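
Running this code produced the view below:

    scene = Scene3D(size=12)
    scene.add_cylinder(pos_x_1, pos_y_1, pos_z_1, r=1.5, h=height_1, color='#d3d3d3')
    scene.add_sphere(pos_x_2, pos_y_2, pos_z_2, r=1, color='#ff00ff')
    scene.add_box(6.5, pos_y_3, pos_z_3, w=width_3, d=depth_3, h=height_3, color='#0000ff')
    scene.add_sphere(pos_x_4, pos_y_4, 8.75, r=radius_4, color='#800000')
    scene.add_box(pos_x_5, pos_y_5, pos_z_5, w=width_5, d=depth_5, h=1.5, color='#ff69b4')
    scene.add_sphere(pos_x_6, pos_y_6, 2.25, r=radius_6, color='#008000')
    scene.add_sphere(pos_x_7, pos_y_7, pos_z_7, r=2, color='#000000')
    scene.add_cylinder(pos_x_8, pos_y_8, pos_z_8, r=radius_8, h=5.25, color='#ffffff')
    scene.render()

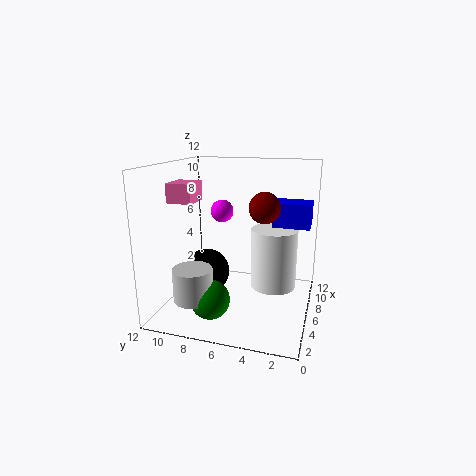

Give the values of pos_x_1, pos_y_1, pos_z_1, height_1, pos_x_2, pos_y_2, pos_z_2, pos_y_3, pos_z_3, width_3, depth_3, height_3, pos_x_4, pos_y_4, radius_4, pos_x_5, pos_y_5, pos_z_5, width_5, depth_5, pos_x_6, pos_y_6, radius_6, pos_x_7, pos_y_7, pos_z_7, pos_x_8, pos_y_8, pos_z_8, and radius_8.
pos_x_1 = 1.75, pos_y_1 = 8.25, pos_z_1 = 2.25, height_1 = 2.5, pos_x_2 = 7.75, pos_y_2 = 8, pos_z_2 = 7.75, pos_y_3 = 0.25, pos_z_3 = 7, width_3 = 2.25, depth_3 = 3, height_3 = 2, pos_x_4 = 5.75, pos_y_4 = 3.75, radius_4 = 1.25, pos_x_5 = 3, pos_y_5 = 8.75, pos_z_5 = 9.25, width_5 = 2.25, depth_5 = 2, pos_x_6 = 2, pos_y_6 = 7, radius_6 = 1.5, pos_x_7 = 6.25, pos_y_7 = 9, pos_z_7 = 2.5, pos_x_8 = 7.75, pos_y_8 = 3.25, pos_z_8 = 1.25, radius_8 = 2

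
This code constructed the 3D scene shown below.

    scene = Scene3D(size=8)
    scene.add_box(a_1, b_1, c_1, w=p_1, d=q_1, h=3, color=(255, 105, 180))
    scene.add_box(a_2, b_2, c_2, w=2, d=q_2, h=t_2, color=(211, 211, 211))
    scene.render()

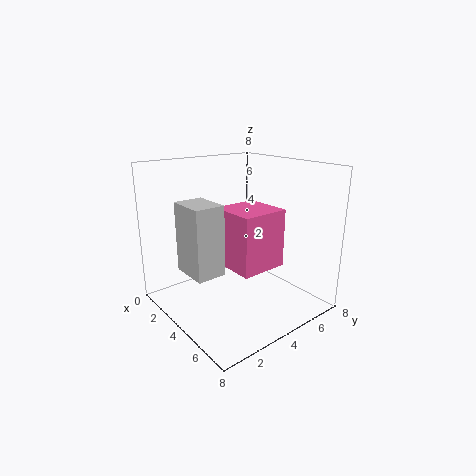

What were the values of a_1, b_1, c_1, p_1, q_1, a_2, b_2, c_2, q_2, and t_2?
a_1 = 4, b_1 = 2.5, c_1 = 3, p_1 = 2.5, q_1 = 2.5, a_2 = 3.5, b_2 = 0.5, c_2 = 3, q_2 = 1.5, t_2 = 3.5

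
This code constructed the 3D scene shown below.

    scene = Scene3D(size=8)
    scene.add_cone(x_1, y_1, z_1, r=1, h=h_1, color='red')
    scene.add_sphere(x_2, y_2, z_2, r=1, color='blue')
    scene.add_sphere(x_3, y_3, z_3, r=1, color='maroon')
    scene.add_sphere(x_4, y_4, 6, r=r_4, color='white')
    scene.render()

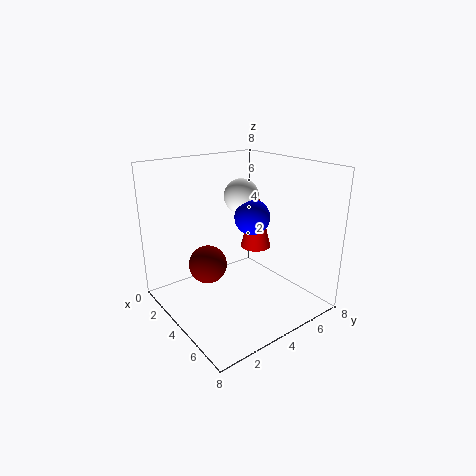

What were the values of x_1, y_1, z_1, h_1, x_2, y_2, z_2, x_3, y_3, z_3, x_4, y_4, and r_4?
x_1 = 2
y_1 = 7
z_1 = 2
h_1 = 4
x_2 = 4
y_2 = 5
z_2 = 5
x_3 = 4
y_3 = 2
z_3 = 3
x_4 = 3
y_4 = 5
r_4 = 1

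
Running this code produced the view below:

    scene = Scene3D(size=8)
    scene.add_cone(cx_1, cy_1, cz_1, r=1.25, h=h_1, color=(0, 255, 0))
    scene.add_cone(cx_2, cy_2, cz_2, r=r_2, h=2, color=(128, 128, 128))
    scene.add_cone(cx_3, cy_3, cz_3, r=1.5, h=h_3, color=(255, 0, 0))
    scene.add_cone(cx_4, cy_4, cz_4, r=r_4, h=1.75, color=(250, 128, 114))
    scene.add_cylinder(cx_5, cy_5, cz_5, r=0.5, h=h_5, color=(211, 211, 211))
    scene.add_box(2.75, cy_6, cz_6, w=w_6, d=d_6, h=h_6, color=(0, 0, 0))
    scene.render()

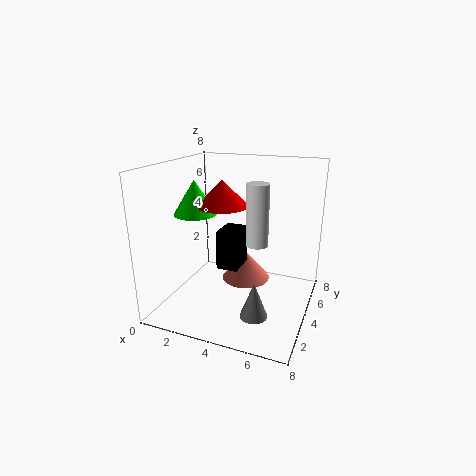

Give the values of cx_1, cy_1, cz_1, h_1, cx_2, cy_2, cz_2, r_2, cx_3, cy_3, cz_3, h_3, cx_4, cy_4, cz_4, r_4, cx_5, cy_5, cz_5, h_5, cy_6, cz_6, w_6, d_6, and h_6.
cx_1 = 1.25; cy_1 = 4.25; cz_1 = 5; h_1 = 2; cx_2 = 5.5; cy_2 = 2.5; cz_2 = 0.25; r_2 = 0.75; cx_3 = 2.75; cy_3 = 4.75; cz_3 = 5.5; h_3 = 1.5; cx_4 = 3.75; cy_4 = 6; cz_4 = 0.5; r_4 = 1.5; cx_5 = 6; cy_5 = 1.25; cz_5 = 5; h_5 = 2.75; cy_6 = 3.75; cz_6 = 2; w_6 = 1.25; d_6 = 1.75; h_6 = 2.25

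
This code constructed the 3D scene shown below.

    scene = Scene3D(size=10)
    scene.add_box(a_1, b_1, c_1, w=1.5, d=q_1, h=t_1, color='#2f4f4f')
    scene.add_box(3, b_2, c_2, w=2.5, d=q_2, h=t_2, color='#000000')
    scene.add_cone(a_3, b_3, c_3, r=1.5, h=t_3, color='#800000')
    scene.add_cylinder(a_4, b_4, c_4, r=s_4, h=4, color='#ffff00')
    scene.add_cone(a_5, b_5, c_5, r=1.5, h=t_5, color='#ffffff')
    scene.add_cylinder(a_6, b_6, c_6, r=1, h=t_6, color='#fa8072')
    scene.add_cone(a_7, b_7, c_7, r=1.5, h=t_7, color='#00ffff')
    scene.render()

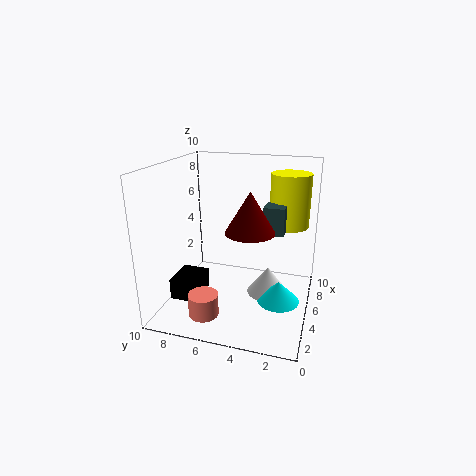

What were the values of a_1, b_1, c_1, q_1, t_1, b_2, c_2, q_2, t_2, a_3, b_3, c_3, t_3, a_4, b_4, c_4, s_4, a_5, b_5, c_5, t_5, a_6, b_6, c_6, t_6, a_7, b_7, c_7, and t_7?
a_1 = 6; b_1 = 2; c_1 = 5; q_1 = 1.5; t_1 = 2; b_2 = 7.5; c_2 = 0.5; q_2 = 2; t_2 = 1.5; a_3 = 2.5; b_3 = 3.5; c_3 = 6.5; t_3 = 2.5; a_4 = 8.5; b_4 = 2; c_4 = 5; s_4 = 1.5; a_5 = 6; b_5 = 3; c_5 = 0.5; t_5 = 2; a_6 = 2; b_6 = 6.5; c_6 = 0.5; t_6 = 1.5; a_7 = 5; b_7 = 2; c_7 = 0.5; t_7 = 1.5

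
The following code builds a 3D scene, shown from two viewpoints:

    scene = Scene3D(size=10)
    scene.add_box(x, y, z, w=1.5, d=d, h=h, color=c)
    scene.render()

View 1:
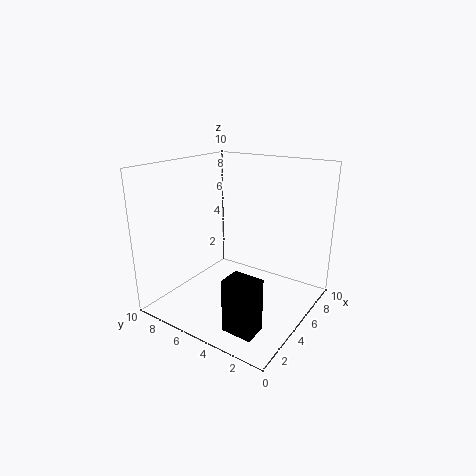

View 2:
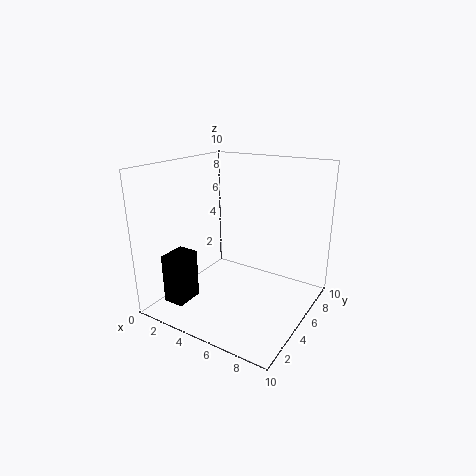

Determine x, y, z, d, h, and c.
x = 1; y = 1.5; z = 0.5; d = 2; h = 3.5; c = 'black'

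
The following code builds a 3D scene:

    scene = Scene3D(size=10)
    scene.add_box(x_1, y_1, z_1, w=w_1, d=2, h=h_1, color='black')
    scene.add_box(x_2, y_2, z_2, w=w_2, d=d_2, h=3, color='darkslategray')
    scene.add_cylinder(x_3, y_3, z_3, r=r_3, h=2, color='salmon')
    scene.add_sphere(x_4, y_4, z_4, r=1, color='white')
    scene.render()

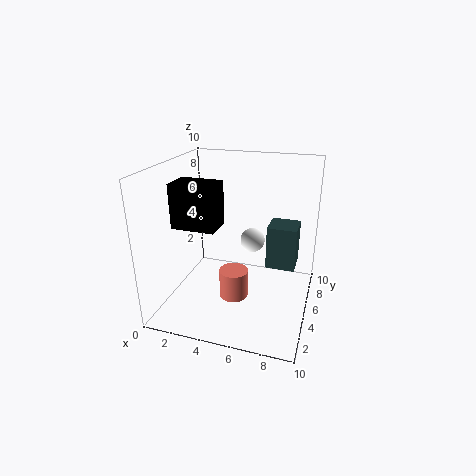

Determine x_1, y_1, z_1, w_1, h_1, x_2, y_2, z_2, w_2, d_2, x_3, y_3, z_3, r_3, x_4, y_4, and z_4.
x_1 = 1; y_1 = 3; z_1 = 6; w_1 = 3; h_1 = 3; x_2 = 7; y_2 = 5; z_2 = 3; w_2 = 2; d_2 = 2; x_3 = 5; y_3 = 4; z_3 = 1; r_3 = 1; x_4 = 5; y_4 = 9; z_4 = 3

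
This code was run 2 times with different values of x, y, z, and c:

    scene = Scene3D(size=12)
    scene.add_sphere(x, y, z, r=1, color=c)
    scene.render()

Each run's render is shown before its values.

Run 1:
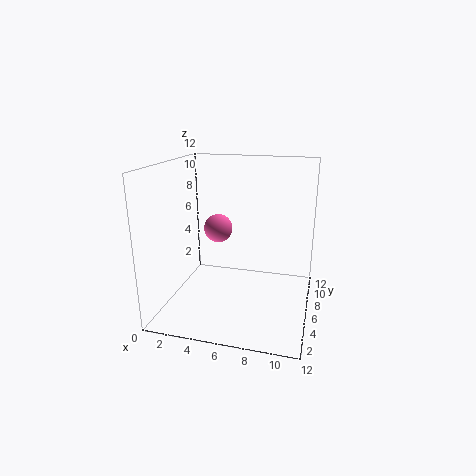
x = 5.5; y = 2.5; z = 8; c = 'hotpink'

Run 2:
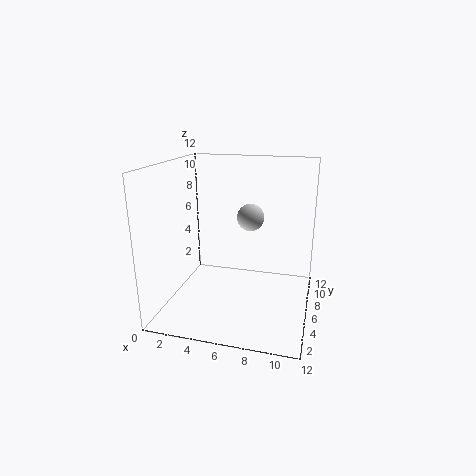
x = 7.5; y = 4; z = 8.5; c = 'lightgray'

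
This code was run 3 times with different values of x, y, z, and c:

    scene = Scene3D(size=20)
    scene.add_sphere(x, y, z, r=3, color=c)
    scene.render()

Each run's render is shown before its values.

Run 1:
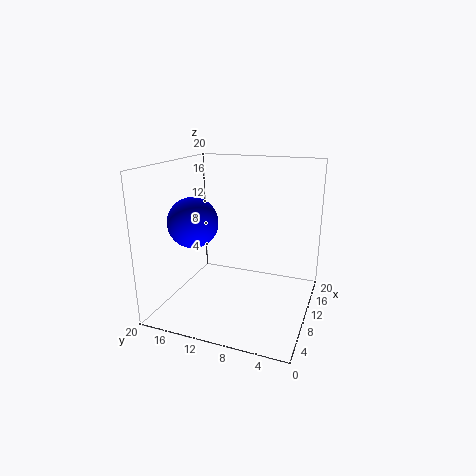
x = 3, y = 13, z = 14, c = 'blue'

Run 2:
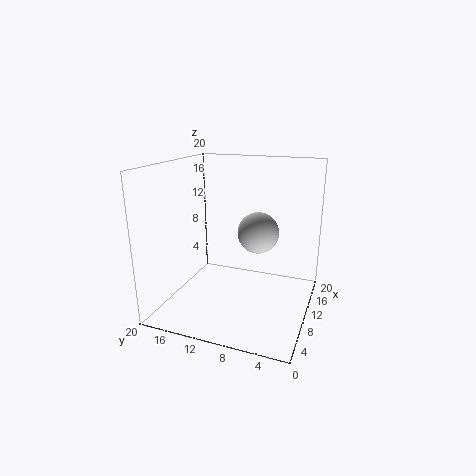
x = 13, y = 8, z = 10, c = 'lightgray'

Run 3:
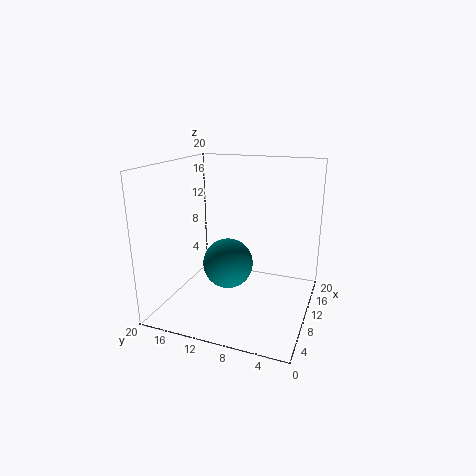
x = 4, y = 9, z = 9, c = 'teal'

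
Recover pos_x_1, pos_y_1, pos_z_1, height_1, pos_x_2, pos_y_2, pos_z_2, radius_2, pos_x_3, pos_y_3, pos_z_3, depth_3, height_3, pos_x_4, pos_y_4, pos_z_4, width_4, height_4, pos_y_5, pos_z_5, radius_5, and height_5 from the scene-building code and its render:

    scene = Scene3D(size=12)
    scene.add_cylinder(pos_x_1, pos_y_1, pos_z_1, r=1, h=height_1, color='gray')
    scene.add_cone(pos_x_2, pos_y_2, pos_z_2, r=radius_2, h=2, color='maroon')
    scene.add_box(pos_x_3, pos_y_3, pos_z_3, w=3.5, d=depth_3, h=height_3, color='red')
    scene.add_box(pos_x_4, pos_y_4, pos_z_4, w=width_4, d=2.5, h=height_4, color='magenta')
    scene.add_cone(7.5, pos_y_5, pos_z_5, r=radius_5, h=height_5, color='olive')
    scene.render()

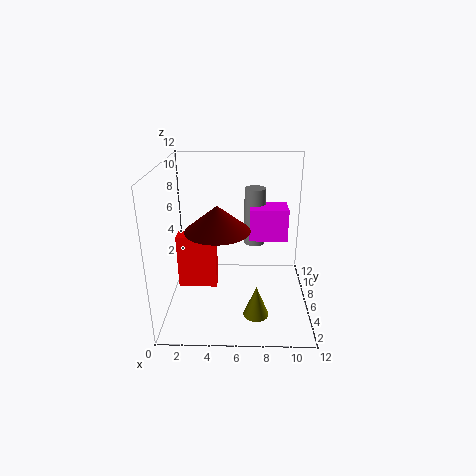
pos_x_1 = 7.5; pos_y_1 = 10.5; pos_z_1 = 3.5; height_1 = 5.5; pos_x_2 = 4.5; pos_y_2 = 4; pos_z_2 = 7.5; radius_2 = 2.5; pos_x_3 = 0.5; pos_y_3 = 7; pos_z_3 = 0.5; depth_3 = 1.5; height_3 = 5; pos_x_4 = 7; pos_y_4 = 8.5; pos_z_4 = 4.5; width_4 = 3.5; height_4 = 3; pos_y_5 = 2.5; pos_z_5 = 1; radius_5 = 1; height_5 = 2.5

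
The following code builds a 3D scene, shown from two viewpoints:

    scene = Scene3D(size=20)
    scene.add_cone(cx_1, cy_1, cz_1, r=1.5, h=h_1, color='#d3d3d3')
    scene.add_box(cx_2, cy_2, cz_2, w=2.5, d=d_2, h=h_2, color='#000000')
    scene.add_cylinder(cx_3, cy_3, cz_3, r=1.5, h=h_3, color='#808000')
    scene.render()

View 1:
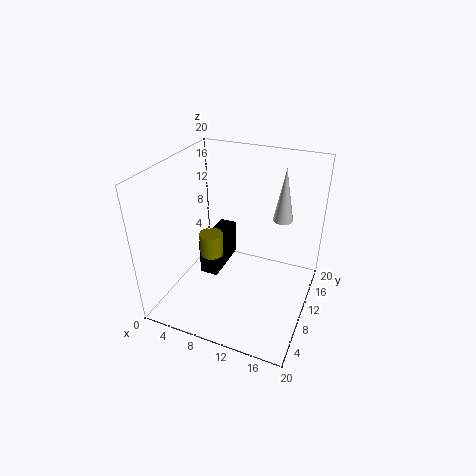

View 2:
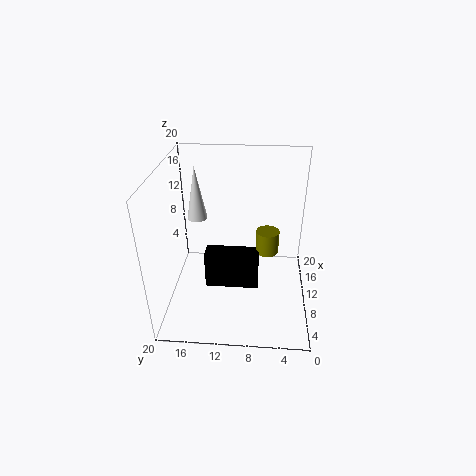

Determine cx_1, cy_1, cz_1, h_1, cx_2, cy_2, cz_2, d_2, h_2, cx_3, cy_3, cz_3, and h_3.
cx_1 = 14.5
cy_1 = 16.5
cz_1 = 10.5
h_1 = 8
cx_2 = 5.5
cy_2 = 7
cz_2 = 5
d_2 = 7
h_2 = 5
cx_3 = 8
cy_3 = 6
cz_3 = 9.5
h_3 = 3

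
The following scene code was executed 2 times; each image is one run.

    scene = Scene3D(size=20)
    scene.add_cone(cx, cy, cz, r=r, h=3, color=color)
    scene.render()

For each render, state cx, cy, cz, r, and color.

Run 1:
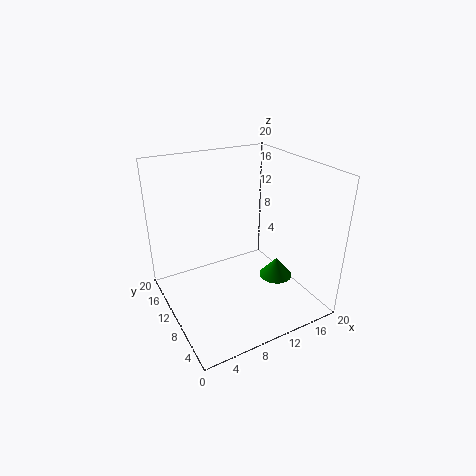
cx = 16.5; cy = 9.5; cz = 2; r = 2.5; color = 'green'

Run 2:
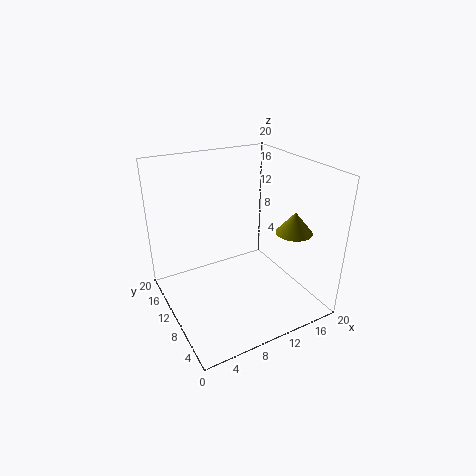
cx = 16.5; cy = 6; cz = 11; r = 2.5; color = 'olive'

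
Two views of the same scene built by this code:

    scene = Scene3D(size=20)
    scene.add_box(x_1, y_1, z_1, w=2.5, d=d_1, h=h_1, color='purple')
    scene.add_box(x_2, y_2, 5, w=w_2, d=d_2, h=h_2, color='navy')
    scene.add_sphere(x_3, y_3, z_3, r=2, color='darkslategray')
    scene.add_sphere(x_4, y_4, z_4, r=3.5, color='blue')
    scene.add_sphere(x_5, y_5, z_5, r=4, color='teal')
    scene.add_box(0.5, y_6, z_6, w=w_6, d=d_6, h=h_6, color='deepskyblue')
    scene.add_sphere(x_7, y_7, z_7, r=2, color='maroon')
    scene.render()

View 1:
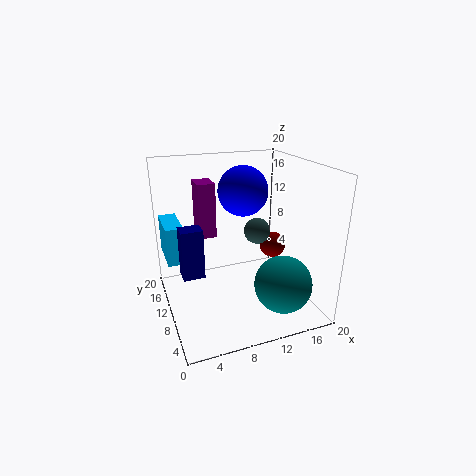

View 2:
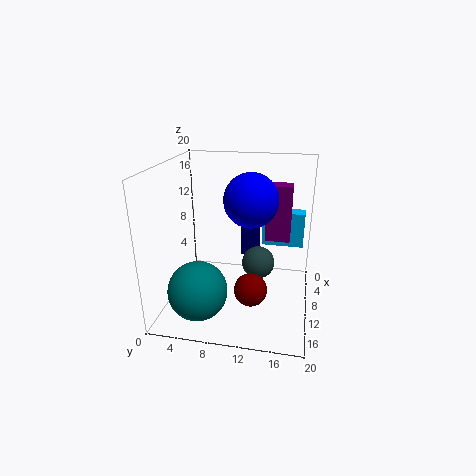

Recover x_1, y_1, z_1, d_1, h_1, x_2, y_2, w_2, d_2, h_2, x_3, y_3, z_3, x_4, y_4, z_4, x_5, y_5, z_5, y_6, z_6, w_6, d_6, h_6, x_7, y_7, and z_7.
x_1 = 5.5, y_1 = 13.5, z_1 = 9, d_1 = 3.5, h_1 = 8, x_2 = 2, y_2 = 9.5, w_2 = 3, d_2 = 2.5, h_2 = 7, x_3 = 14.5, y_3 = 13.5, z_3 = 9, x_4 = 11.5, y_4 = 12, z_4 = 16, x_5 = 15, y_5 = 5.5, z_5 = 4, y_6 = 12.5, z_6 = 6, w_6 = 2.5, d_6 = 6.5, h_6 = 5.5, x_7 = 17, y_7 = 13, z_7 = 6.5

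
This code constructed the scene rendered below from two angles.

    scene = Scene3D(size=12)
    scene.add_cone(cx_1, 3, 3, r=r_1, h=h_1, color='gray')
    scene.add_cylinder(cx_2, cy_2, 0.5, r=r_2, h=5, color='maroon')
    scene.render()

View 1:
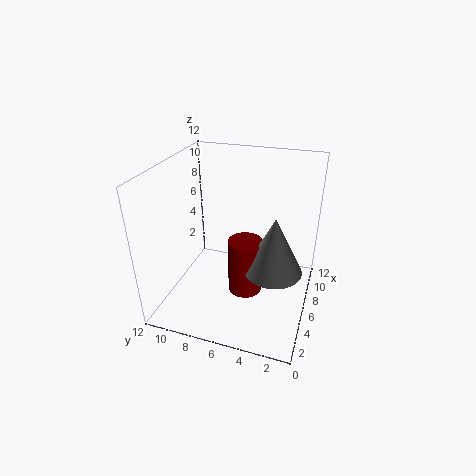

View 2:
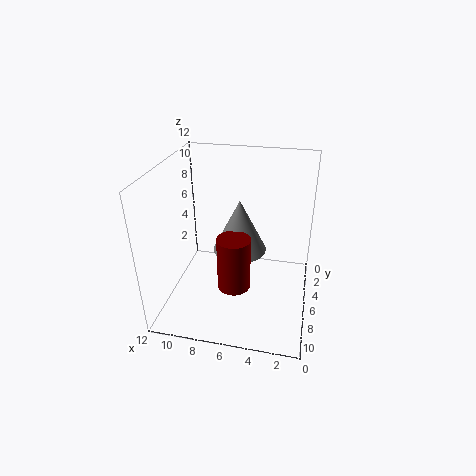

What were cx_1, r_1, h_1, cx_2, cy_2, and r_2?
cx_1 = 6.5; r_1 = 2.5; h_1 = 5; cx_2 = 6.5; cy_2 = 5.5; r_2 = 1.5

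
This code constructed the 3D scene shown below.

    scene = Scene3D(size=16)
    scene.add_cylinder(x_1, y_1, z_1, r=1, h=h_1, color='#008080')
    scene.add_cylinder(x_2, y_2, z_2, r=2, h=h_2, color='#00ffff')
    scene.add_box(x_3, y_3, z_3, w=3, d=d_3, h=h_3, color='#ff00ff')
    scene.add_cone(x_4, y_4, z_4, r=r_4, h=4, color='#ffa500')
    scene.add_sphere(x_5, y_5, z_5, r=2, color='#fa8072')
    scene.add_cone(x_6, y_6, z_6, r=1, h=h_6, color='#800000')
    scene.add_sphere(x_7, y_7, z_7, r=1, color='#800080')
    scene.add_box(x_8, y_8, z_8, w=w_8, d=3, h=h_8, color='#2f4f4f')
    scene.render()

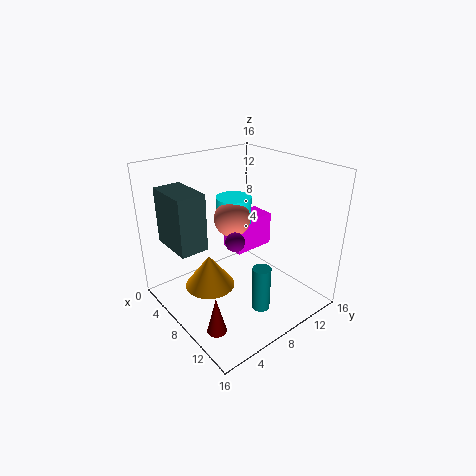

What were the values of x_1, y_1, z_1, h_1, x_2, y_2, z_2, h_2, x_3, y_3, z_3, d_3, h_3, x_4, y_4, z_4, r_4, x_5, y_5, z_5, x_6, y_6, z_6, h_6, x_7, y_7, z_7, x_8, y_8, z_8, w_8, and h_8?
x_1 = 12, y_1 = 8, z_1 = 1, h_1 = 5, x_2 = 6, y_2 = 9, z_2 = 9, h_2 = 3, x_3 = 4, y_3 = 9, z_3 = 5, d_3 = 5, h_3 = 4, x_4 = 5, y_4 = 6, z_4 = 1, r_4 = 3, x_5 = 7, y_5 = 8, z_5 = 10, x_6 = 12, y_6 = 2, z_6 = 1, h_6 = 4, x_7 = 10, y_7 = 6, z_7 = 9, x_8 = 3, y_8 = 1, z_8 = 8, w_8 = 5, h_8 = 6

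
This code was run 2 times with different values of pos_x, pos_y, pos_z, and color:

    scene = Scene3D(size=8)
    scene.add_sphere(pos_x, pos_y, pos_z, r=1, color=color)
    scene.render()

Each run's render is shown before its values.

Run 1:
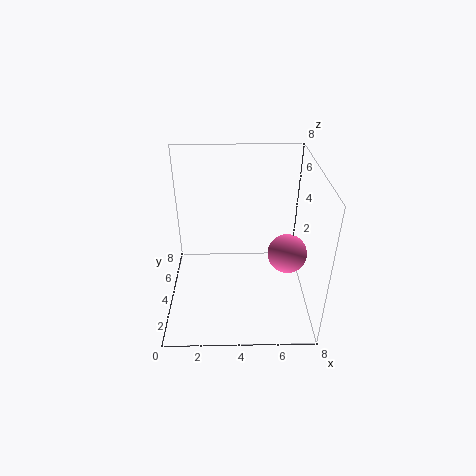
pos_x = 6.5, pos_y = 2.5, pos_z = 4, color = 'hotpink'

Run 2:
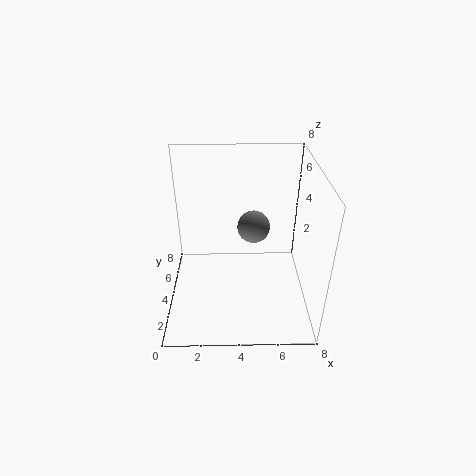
pos_x = 5, pos_y = 6, pos_z = 3.5, color = 'gray'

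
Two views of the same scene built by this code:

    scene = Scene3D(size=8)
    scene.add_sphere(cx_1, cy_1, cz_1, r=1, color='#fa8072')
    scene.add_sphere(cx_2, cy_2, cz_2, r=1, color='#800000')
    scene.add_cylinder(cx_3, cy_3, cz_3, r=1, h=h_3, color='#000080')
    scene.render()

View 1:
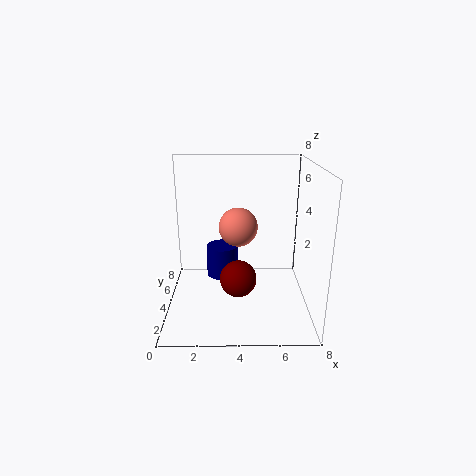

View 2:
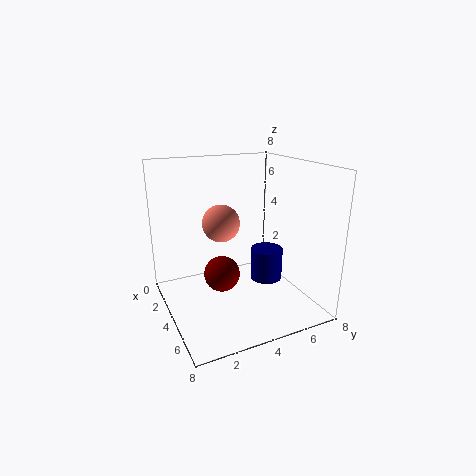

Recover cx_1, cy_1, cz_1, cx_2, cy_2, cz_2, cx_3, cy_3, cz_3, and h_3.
cx_1 = 4, cy_1 = 3, cz_1 = 5, cx_2 = 4, cy_2 = 3, cz_2 = 2, cx_3 = 3, cy_3 = 6.5, cz_3 = 0.5, h_3 = 2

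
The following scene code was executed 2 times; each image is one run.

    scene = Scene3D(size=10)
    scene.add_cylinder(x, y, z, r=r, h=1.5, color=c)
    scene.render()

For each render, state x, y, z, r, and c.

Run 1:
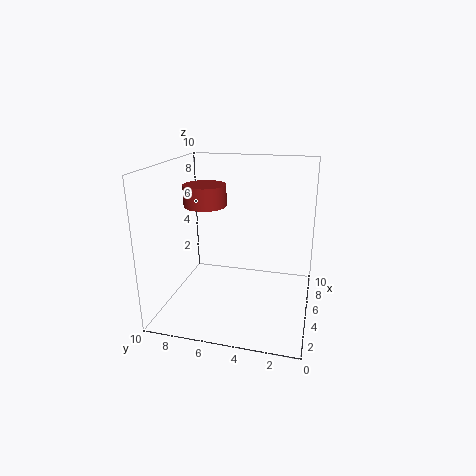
x = 5.5; y = 7.5; z = 7; r = 1.5; c = 'brown'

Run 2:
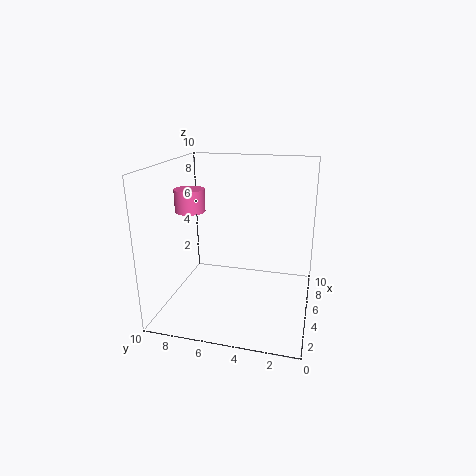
x = 4; y = 8; z = 7; r = 1; c = 'hotpink'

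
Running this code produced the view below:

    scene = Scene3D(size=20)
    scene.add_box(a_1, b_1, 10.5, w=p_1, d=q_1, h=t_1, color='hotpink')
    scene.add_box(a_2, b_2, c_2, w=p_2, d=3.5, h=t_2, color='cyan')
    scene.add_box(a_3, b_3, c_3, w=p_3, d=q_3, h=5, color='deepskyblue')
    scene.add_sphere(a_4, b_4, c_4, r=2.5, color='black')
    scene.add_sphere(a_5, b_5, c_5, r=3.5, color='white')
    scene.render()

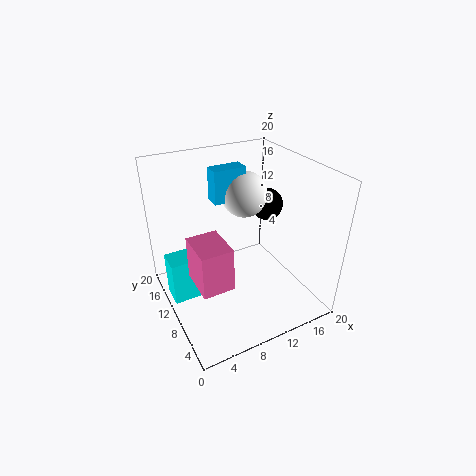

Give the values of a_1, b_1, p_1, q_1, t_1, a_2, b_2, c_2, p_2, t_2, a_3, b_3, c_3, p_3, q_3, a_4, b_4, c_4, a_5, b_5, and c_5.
a_1 = 1; b_1 = 0.5; p_1 = 3.5; q_1 = 4.5; t_1 = 5; a_2 = 0.5; b_2 = 11; c_2 = 1; p_2 = 4.5; t_2 = 6.5; a_3 = 9; b_3 = 15; c_3 = 13; p_3 = 5; q_3 = 2.5; a_4 = 17.5; b_4 = 14.5; c_4 = 11.5; a_5 = 14; b_5 = 15.5; c_5 = 13.5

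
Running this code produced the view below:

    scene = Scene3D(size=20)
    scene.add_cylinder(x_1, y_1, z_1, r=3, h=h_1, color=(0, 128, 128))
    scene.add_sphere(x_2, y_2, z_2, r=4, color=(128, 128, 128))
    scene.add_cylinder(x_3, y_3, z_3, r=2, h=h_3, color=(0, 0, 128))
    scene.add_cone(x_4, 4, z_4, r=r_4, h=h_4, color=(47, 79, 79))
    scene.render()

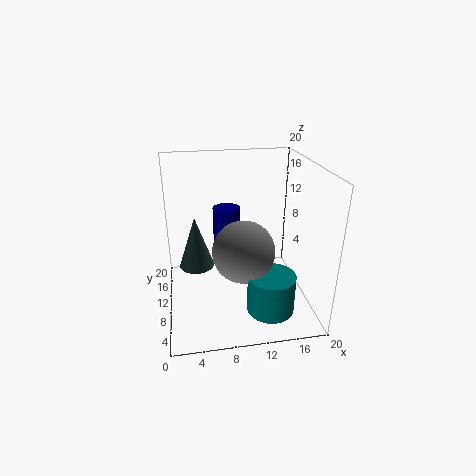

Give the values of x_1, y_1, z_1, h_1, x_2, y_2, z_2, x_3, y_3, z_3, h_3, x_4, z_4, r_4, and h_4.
x_1 = 13, y_1 = 3, z_1 = 3, h_1 = 5, x_2 = 10, y_2 = 6, z_2 = 10, x_3 = 9, y_3 = 14, z_3 = 5, h_3 = 8, x_4 = 4, z_4 = 10, r_4 = 2, h_4 = 6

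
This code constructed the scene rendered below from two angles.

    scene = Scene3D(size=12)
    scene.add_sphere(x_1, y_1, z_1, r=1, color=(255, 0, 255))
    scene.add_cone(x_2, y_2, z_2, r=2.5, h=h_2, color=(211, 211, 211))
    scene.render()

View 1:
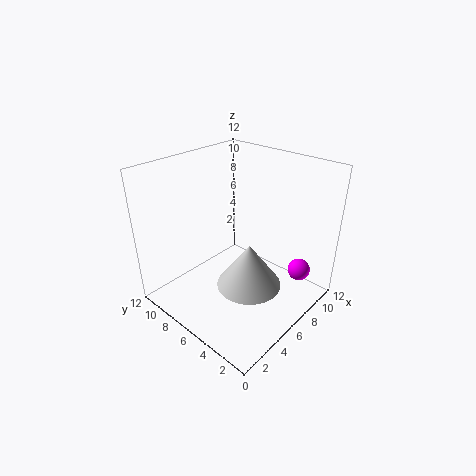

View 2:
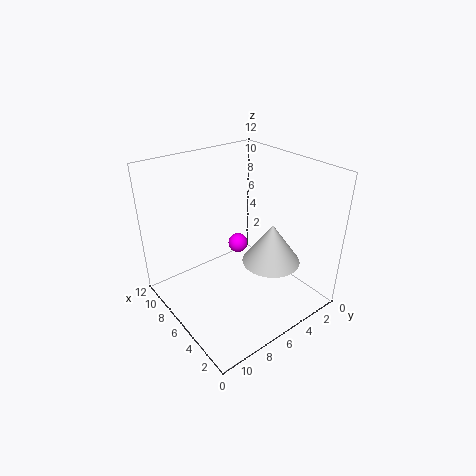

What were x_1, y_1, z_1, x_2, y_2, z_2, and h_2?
x_1 = 10.5, y_1 = 2.5, z_1 = 2, x_2 = 4.5, y_2 = 3.5, z_2 = 3.5, h_2 = 3.5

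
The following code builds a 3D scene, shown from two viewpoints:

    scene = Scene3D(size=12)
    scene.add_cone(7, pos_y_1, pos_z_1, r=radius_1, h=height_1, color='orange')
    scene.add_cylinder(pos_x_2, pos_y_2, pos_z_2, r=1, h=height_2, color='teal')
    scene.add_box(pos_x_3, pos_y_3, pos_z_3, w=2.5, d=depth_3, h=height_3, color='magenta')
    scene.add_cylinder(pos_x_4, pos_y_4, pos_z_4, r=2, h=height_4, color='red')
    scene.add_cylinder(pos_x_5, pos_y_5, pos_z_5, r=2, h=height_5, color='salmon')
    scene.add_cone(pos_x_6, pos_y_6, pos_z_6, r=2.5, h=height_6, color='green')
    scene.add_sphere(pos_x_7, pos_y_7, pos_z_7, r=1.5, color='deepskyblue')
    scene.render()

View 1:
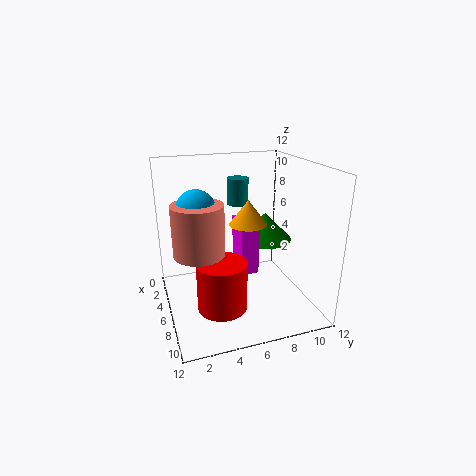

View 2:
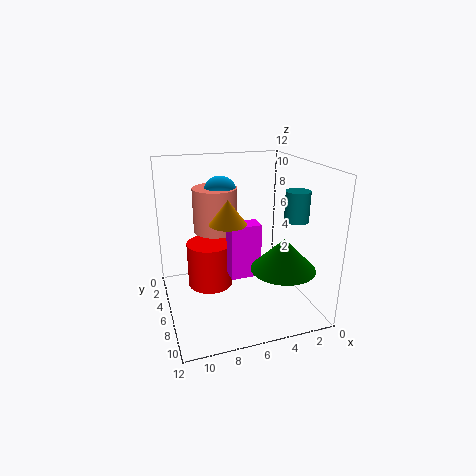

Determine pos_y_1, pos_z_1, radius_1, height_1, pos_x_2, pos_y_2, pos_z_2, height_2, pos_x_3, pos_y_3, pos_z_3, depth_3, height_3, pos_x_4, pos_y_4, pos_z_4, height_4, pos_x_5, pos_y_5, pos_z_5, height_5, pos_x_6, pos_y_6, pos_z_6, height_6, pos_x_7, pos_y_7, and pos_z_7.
pos_y_1 = 6.5; pos_z_1 = 7.5; radius_1 = 1.5; height_1 = 2; pos_x_2 = 1.5; pos_y_2 = 7.5; pos_z_2 = 7.5; height_2 = 2.5; pos_x_3 = 4.5; pos_y_3 = 6; pos_z_3 = 3; depth_3 = 1.5; height_3 = 4.5; pos_x_4 = 8; pos_y_4 = 4; pos_z_4 = 1; height_4 = 4; pos_x_5 = 7; pos_y_5 = 2.5; pos_z_5 = 5.5; height_5 = 4; pos_x_6 = 3.5; pos_y_6 = 9.5; pos_z_6 = 4.5; height_6 = 2.5; pos_x_7 = 6.5; pos_y_7 = 2.5; pos_z_7 = 9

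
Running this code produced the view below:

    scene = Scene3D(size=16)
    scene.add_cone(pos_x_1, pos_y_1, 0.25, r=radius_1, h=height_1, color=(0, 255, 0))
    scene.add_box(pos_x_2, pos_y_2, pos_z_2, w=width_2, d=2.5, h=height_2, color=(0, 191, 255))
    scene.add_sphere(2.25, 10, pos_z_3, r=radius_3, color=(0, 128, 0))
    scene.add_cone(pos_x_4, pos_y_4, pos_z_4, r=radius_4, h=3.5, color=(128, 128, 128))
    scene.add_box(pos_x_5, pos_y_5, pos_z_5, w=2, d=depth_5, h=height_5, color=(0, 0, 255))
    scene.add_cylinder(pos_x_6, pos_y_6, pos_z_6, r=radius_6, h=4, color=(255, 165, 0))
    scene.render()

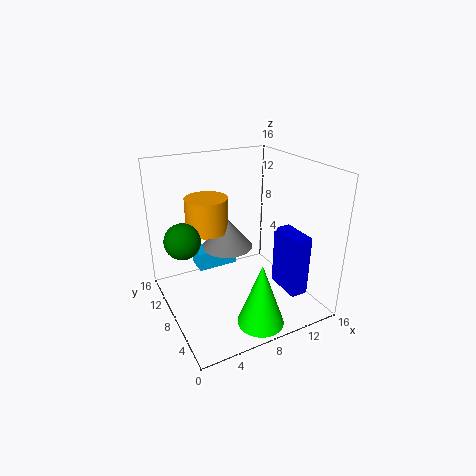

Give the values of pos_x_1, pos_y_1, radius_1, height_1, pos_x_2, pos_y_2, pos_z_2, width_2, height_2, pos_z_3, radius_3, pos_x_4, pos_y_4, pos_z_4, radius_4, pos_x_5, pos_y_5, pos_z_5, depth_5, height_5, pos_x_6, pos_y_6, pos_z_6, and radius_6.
pos_x_1 = 8, pos_y_1 = 2.75, radius_1 = 2.5, height_1 = 7, pos_x_2 = 4.5, pos_y_2 = 11, pos_z_2 = 3, width_2 = 4.75, height_2 = 2.25, pos_z_3 = 8, radius_3 = 2, pos_x_4 = 8, pos_y_4 = 10.75, pos_z_4 = 5.75, radius_4 = 3, pos_x_5 = 12.5, pos_y_5 = 3.25, pos_z_5 = 1.5, depth_5 = 4.25, height_5 = 7, pos_x_6 = 6, pos_y_6 = 12, pos_z_6 = 7.75, radius_6 = 2.5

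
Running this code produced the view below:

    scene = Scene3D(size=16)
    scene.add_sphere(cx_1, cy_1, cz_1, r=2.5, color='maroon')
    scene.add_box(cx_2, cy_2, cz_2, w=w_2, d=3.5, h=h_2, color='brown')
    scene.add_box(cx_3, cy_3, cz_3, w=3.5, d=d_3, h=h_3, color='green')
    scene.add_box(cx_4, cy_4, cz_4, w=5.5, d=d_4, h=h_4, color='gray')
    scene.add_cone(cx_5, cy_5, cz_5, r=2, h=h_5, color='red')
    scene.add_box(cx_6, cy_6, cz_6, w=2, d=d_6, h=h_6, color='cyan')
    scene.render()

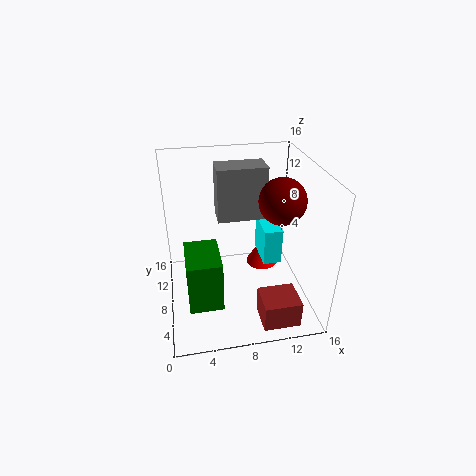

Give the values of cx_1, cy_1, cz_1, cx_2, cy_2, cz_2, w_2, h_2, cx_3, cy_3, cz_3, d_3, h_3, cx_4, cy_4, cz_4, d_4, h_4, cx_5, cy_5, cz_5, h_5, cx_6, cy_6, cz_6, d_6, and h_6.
cx_1 = 12.5, cy_1 = 7, cz_1 = 12.5, cx_2 = 9.5, cy_2 = 1, cz_2 = 0.5, w_2 = 4, h_2 = 3, cx_3 = 2, cy_3 = 2.5, cz_3 = 3, d_3 = 5, h_3 = 5.5, cx_4 = 6, cy_4 = 9, cz_4 = 9.5, d_4 = 3, h_4 = 6, cx_5 = 12, cy_5 = 12, cz_5 = 1.5, h_5 = 3.5, cx_6 = 10.5, cy_6 = 6, cz_6 = 5.5, d_6 = 4, h_6 = 4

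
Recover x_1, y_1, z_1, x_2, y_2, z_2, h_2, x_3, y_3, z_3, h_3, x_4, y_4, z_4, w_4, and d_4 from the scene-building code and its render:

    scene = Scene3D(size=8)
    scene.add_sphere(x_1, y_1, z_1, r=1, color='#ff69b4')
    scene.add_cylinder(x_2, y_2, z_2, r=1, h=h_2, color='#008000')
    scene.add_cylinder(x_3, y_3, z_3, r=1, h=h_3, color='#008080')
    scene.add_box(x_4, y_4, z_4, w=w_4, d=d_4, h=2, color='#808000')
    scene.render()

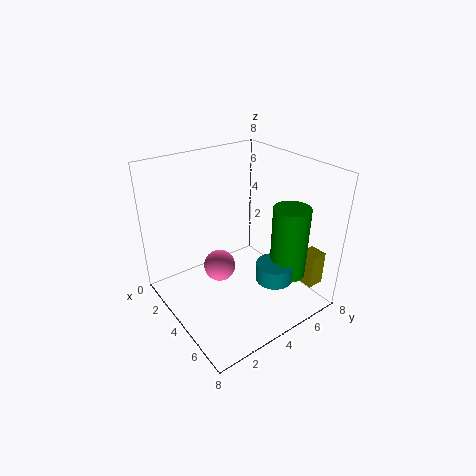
x_1 = 2
y_1 = 4
z_1 = 1
x_2 = 6
y_2 = 6
z_2 = 2
h_2 = 4
x_3 = 6
y_3 = 5
z_3 = 2
h_3 = 1
x_4 = 6
y_4 = 7
z_4 = 1
w_4 = 1
d_4 = 1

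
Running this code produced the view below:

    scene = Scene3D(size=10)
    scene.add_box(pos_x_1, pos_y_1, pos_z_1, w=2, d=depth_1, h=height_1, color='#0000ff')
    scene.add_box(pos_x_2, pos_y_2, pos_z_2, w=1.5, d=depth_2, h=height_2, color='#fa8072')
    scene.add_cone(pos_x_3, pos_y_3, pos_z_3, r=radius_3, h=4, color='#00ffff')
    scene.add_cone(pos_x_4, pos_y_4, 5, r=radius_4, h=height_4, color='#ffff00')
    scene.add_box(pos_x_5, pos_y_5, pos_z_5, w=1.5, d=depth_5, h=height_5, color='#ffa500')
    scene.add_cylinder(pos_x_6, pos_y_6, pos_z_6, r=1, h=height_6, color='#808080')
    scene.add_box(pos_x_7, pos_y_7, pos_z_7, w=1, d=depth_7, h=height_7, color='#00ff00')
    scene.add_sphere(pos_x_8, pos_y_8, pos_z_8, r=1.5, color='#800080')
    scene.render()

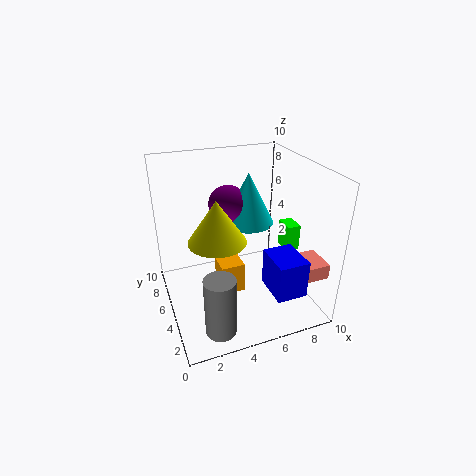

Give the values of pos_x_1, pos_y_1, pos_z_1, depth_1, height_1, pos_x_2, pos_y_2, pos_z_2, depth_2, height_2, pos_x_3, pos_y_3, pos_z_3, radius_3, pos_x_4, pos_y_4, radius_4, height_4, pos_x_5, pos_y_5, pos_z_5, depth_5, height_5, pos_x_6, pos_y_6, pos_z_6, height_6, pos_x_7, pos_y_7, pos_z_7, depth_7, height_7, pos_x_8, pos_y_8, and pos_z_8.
pos_x_1 = 6
pos_y_1 = 0.5
pos_z_1 = 2.5
depth_1 = 2.5
height_1 = 2.5
pos_x_2 = 8
pos_y_2 = 0.5
pos_z_2 = 3.5
depth_2 = 2
height_2 = 1
pos_x_3 = 7
pos_y_3 = 8
pos_z_3 = 4.5
radius_3 = 2
pos_x_4 = 3.5
pos_y_4 = 5
radius_4 = 2
height_4 = 3
pos_x_5 = 3
pos_y_5 = 2.5
pos_z_5 = 2.5
depth_5 = 1.5
height_5 = 2
pos_x_6 = 2.5
pos_y_6 = 1.5
pos_z_6 = 0.5
height_6 = 4
pos_x_7 = 9
pos_y_7 = 5
pos_z_7 = 3
depth_7 = 1.5
height_7 = 2
pos_x_8 = 5.5
pos_y_8 = 8.5
pos_z_8 = 6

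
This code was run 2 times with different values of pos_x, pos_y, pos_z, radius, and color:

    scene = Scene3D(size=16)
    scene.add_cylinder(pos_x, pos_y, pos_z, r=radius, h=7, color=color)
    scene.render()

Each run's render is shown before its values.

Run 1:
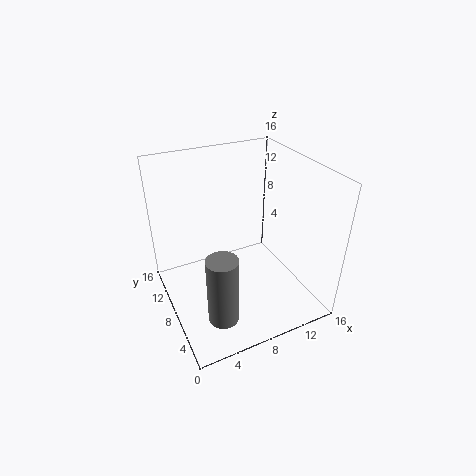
pos_x = 3.5, pos_y = 2, pos_z = 3.5, radius = 1.5, color = 'gray'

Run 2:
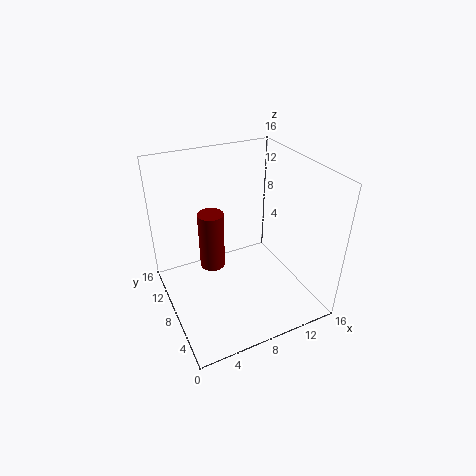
pos_x = 6, pos_y = 11, pos_z = 3, radius = 1.5, color = 'maroon'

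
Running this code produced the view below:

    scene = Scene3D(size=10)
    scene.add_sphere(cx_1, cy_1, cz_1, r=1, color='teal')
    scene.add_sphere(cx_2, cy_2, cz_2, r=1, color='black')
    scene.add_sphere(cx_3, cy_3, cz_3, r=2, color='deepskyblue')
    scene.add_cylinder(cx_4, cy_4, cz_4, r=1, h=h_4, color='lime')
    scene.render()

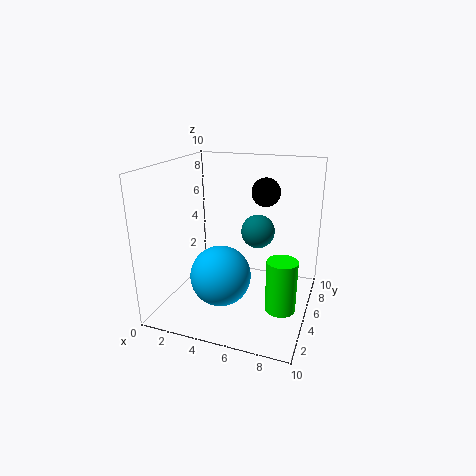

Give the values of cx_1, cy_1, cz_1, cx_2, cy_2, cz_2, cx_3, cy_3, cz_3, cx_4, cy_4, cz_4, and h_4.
cx_1 = 7; cy_1 = 3; cz_1 = 6.5; cx_2 = 6.5; cy_2 = 6.5; cz_2 = 8; cx_3 = 4.5; cy_3 = 3; cz_3 = 3; cx_4 = 8.5; cy_4 = 3.5; cz_4 = 1; h_4 = 3.5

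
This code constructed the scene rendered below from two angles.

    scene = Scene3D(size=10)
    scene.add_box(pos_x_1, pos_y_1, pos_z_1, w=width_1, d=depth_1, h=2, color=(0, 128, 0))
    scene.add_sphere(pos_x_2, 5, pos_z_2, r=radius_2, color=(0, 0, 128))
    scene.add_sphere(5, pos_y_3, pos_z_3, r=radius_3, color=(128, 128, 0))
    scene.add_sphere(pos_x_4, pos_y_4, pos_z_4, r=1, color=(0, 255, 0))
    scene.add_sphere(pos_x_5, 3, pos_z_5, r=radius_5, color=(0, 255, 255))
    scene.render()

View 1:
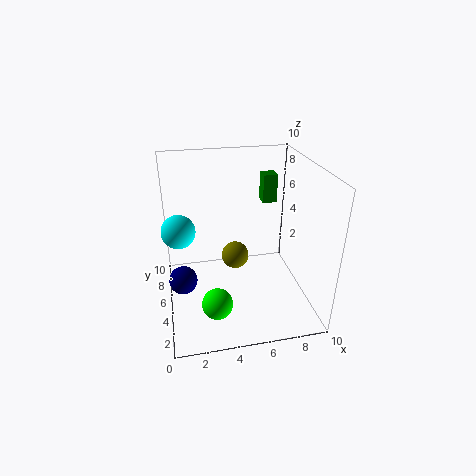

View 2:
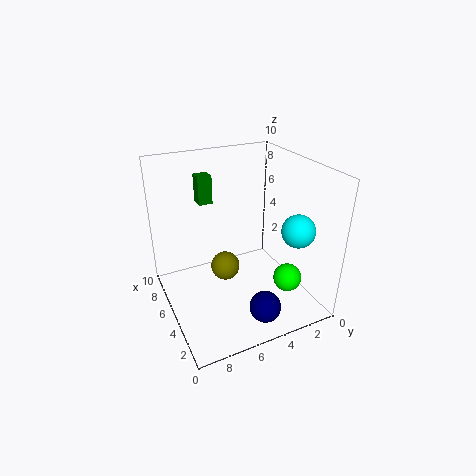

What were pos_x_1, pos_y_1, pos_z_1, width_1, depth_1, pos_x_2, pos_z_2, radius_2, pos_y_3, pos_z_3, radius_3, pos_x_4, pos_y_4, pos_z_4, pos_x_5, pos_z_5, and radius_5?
pos_x_1 = 7
pos_y_1 = 6
pos_z_1 = 7
width_1 = 1
depth_1 = 1
pos_x_2 = 1
pos_z_2 = 2
radius_2 = 1
pos_y_3 = 6
pos_z_3 = 3
radius_3 = 1
pos_x_4 = 3
pos_y_4 = 2
pos_z_4 = 2
pos_x_5 = 1
pos_z_5 = 7
radius_5 = 1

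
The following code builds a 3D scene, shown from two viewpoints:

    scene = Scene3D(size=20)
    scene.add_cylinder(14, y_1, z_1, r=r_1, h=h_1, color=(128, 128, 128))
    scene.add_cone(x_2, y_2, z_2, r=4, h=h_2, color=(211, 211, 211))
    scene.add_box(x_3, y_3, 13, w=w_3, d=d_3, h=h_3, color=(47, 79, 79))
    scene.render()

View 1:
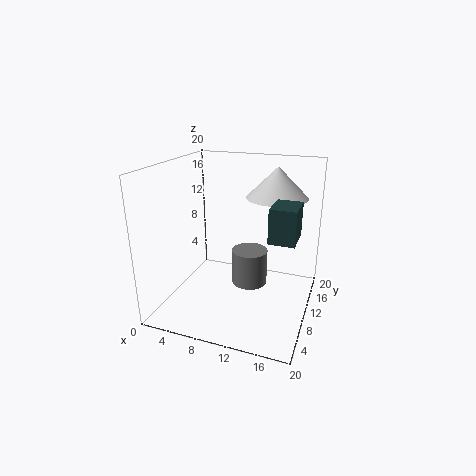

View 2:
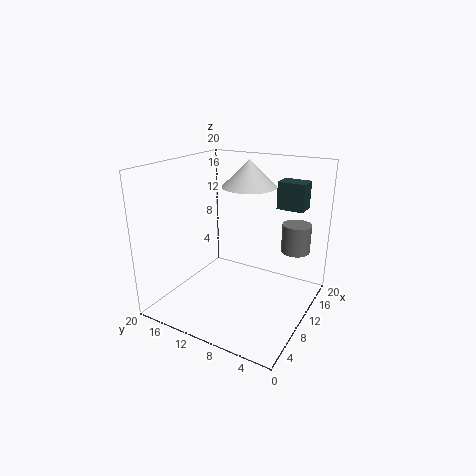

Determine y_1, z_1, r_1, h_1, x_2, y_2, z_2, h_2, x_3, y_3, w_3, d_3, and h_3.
y_1 = 3
z_1 = 8
r_1 = 2
h_1 = 4
x_2 = 15
y_2 = 11
z_2 = 16
h_2 = 4
x_3 = 16
y_3 = 3
w_3 = 3
d_3 = 4
h_3 = 4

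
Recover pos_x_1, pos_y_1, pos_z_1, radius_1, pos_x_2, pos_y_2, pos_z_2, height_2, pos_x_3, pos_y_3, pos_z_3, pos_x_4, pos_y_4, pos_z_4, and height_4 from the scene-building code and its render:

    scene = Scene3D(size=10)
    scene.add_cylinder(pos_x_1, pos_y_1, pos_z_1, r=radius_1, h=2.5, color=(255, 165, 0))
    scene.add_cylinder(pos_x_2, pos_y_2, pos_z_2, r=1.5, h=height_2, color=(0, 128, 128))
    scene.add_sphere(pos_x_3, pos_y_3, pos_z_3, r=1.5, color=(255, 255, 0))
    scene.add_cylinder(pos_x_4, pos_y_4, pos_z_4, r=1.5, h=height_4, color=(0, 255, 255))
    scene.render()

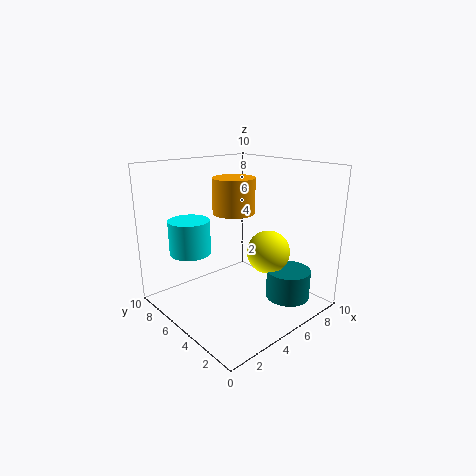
pos_x_1 = 5.5; pos_y_1 = 6; pos_z_1 = 6.5; radius_1 = 1.5; pos_x_2 = 7; pos_y_2 = 2; pos_z_2 = 1; height_2 = 2; pos_x_3 = 6.5; pos_y_3 = 3.5; pos_z_3 = 4; pos_x_4 = 3; pos_y_4 = 8; pos_z_4 = 3.5; height_4 = 2.5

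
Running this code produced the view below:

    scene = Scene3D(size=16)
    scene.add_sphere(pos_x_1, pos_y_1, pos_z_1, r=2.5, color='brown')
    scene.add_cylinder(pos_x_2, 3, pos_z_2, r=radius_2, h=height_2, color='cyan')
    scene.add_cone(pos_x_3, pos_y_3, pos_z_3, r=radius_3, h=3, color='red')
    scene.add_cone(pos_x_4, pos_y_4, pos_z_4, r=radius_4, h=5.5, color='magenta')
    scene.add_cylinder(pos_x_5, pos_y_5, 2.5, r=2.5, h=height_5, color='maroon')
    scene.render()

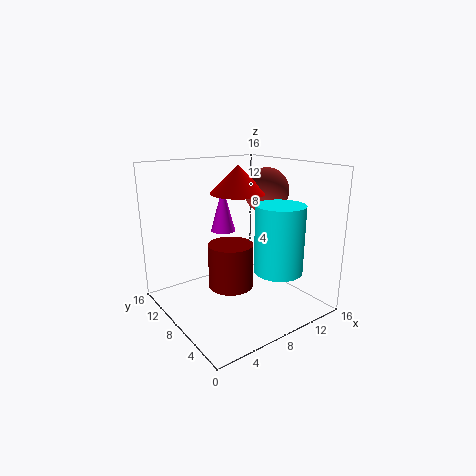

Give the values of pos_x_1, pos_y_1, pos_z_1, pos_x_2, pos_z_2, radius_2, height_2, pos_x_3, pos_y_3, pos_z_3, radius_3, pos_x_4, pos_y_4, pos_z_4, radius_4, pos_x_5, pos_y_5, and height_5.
pos_x_1 = 11.5; pos_y_1 = 7.5; pos_z_1 = 13; pos_x_2 = 9.5; pos_z_2 = 5.5; radius_2 = 2.5; height_2 = 7; pos_x_3 = 8; pos_y_3 = 8; pos_z_3 = 13; radius_3 = 3; pos_x_4 = 9; pos_y_4 = 12.5; pos_z_4 = 7.5; radius_4 = 1.5; pos_x_5 = 7; pos_y_5 = 8; height_5 = 5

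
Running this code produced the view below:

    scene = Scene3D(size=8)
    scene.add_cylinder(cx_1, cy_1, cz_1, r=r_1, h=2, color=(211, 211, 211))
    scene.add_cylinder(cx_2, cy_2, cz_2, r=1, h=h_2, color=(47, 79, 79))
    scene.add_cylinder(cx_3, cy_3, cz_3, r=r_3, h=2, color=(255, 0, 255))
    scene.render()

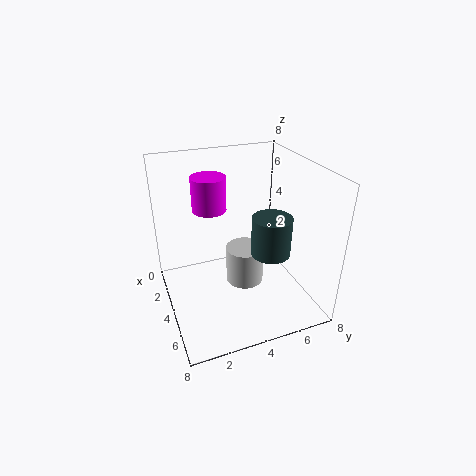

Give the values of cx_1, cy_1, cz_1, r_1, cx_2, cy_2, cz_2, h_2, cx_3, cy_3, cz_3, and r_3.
cx_1 = 5; cy_1 = 4; cz_1 = 2; r_1 = 1; cx_2 = 6; cy_2 = 5; cz_2 = 4; h_2 = 2; cx_3 = 2; cy_3 = 3; cz_3 = 5; r_3 = 1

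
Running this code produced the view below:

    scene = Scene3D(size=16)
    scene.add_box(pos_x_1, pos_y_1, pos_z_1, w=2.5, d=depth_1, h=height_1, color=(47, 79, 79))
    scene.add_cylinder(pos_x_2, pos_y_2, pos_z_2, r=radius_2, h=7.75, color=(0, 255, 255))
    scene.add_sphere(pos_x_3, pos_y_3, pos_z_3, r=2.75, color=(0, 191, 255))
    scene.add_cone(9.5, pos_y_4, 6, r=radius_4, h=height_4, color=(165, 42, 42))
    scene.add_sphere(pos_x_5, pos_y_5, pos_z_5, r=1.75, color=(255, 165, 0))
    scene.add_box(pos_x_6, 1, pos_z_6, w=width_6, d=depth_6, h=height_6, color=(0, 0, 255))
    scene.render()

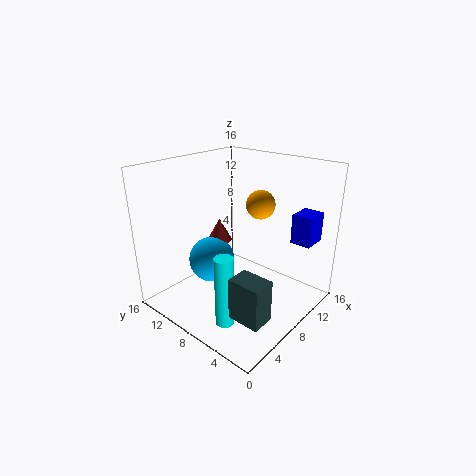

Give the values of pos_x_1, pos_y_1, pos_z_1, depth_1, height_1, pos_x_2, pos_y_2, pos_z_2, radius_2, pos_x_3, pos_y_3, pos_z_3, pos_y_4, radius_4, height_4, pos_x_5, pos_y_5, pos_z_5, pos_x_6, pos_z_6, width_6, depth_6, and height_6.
pos_x_1 = 3; pos_y_1 = 1.5; pos_z_1 = 1.75; depth_1 = 3.5; height_1 = 4.5; pos_x_2 = 3.5; pos_y_2 = 6; pos_z_2 = 0.25; radius_2 = 1; pos_x_3 = 7.75; pos_y_3 = 12; pos_z_3 = 4; pos_y_4 = 12.25; radius_4 = 1.5; height_4 = 2.75; pos_x_5 = 12.75; pos_y_5 = 8.5; pos_z_5 = 10.5; pos_x_6 = 11.25; pos_z_6 = 7.75; width_6 = 2.75; depth_6 = 2.25; height_6 = 3.25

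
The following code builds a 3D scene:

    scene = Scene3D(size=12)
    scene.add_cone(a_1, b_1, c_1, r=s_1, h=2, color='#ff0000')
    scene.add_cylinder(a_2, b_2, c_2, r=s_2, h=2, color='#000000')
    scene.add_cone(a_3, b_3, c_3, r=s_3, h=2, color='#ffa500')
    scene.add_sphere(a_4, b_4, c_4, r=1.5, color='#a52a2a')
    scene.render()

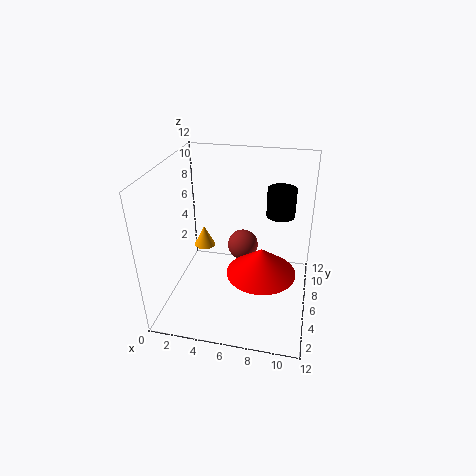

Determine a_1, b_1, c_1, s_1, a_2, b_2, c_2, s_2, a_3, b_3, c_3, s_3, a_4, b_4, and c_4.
a_1 = 8.5; b_1 = 2.5; c_1 = 5.5; s_1 = 2.5; a_2 = 9.5; b_2 = 4; c_2 = 9.5; s_2 = 1; a_3 = 2; b_3 = 9; c_3 = 3; s_3 = 1; a_4 = 5.5; b_4 = 10.5; c_4 = 2.5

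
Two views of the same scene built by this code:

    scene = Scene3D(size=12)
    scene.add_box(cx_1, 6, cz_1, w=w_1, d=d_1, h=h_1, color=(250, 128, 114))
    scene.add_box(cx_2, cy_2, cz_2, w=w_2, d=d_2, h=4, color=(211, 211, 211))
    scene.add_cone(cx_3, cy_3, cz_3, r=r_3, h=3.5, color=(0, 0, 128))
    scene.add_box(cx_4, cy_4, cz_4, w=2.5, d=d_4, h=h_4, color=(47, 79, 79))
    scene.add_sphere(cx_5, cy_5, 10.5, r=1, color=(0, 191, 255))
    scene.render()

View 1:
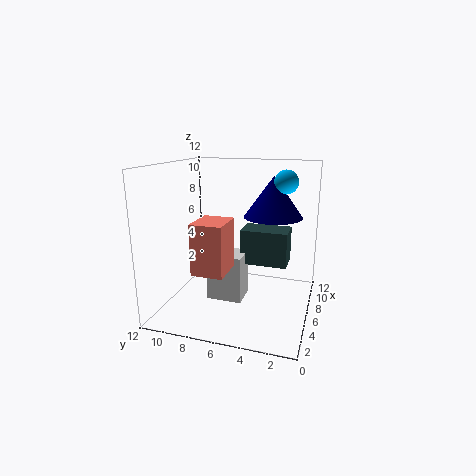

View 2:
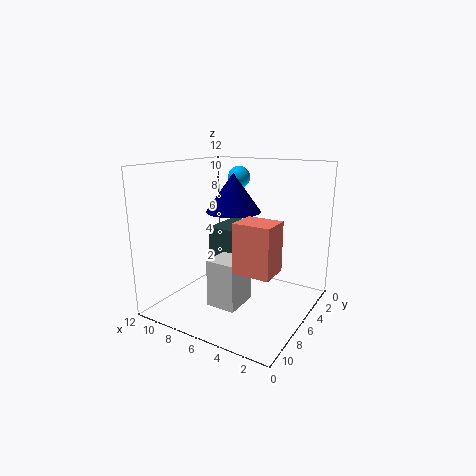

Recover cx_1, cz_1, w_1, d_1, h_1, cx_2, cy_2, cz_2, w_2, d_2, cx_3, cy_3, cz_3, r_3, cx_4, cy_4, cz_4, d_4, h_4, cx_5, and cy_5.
cx_1 = 2
cz_1 = 4
w_1 = 3
d_1 = 2.5
h_1 = 4
cx_2 = 5
cy_2 = 5.5
cz_2 = 0.5
w_2 = 2.5
d_2 = 3
cx_3 = 8
cy_3 = 3.5
cz_3 = 7.5
r_3 = 2.5
cx_4 = 6.5
cy_4 = 2
cz_4 = 3.5
d_4 = 4
h_4 = 3
cx_5 = 8
cy_5 = 2.5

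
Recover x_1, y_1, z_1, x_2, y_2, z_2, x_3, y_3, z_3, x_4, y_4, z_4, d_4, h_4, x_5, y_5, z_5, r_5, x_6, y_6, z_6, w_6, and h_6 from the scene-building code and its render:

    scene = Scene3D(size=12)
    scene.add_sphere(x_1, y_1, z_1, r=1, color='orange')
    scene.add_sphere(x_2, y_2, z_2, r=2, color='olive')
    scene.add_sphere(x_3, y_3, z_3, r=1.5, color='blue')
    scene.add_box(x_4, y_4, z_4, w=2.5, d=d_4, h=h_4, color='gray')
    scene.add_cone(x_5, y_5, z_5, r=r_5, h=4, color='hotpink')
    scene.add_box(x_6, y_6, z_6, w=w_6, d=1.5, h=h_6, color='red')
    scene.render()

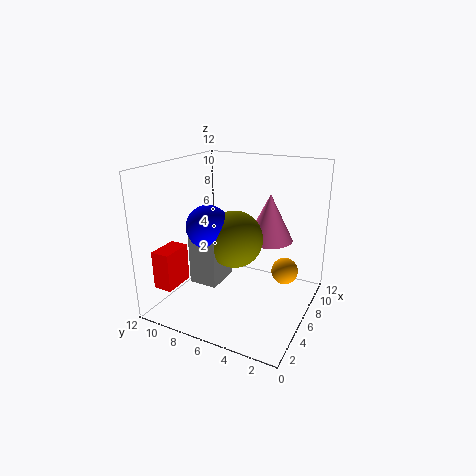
x_1 = 5; y_1 = 1.5; z_1 = 4.5; x_2 = 2.5; y_2 = 4.5; z_2 = 7.5; x_3 = 1.5; y_3 = 6; z_3 = 8.5; x_4 = 0.5; y_4 = 5; z_4 = 4.5; d_4 = 2; h_4 = 4.5; x_5 = 8; y_5 = 4; z_5 = 5.5; r_5 = 2; x_6 = 0.5; y_6 = 9; z_6 = 3; w_6 = 2.5; h_6 = 3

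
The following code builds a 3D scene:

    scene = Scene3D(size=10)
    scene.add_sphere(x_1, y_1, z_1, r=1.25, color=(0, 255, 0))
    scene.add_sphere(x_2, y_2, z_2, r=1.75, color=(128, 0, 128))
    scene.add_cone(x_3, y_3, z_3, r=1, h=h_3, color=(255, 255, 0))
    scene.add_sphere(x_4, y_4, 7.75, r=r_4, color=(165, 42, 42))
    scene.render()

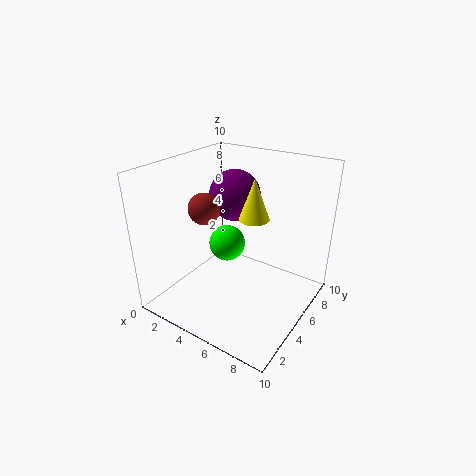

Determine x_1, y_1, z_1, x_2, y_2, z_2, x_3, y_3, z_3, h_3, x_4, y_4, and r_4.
x_1 = 4.25; y_1 = 4.75; z_1 = 4.5; x_2 = 4.25; y_2 = 5.75; z_2 = 7.75; x_3 = 6.25; y_3 = 5; z_3 = 6.75; h_3 = 2.75; x_4 = 4; y_4 = 2.75; r_4 = 1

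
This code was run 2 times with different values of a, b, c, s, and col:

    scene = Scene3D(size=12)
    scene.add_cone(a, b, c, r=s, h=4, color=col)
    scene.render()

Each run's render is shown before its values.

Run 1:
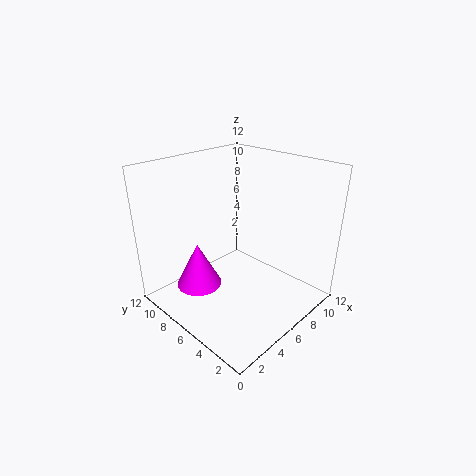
a = 4
b = 9
c = 1
s = 2
col = 'magenta'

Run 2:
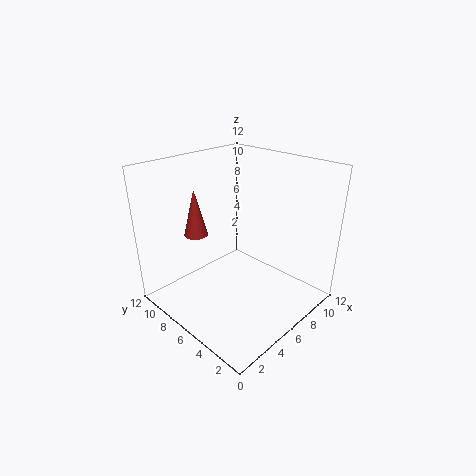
a = 4
b = 9
c = 6
s = 1
col = 'brown'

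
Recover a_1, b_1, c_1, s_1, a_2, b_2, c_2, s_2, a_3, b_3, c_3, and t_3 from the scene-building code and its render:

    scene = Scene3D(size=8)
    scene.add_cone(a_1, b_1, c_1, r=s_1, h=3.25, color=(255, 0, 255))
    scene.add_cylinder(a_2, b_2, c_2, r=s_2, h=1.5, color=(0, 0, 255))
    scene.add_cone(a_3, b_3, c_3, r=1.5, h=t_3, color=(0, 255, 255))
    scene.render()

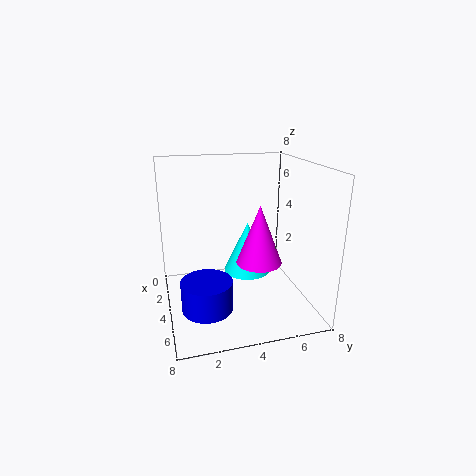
a_1 = 4.75, b_1 = 5, c_1 = 2.75, s_1 = 1.25, a_2 = 6.5, b_2 = 1.75, c_2 = 1.5, s_2 = 1.25, a_3 = 1.75, b_3 = 5.25, c_3 = 0.75, t_3 = 3.25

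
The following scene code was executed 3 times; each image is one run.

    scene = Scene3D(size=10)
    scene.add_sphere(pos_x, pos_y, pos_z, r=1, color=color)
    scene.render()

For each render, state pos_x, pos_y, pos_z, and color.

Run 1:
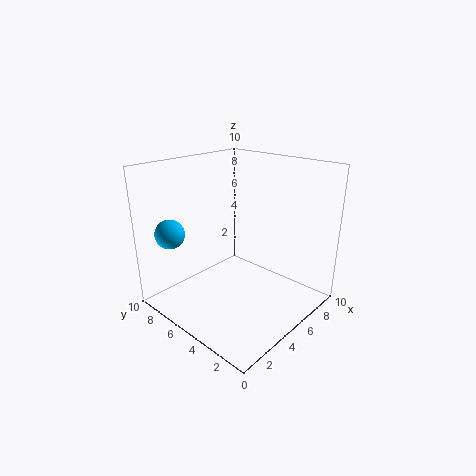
pos_x = 1.5; pos_y = 8; pos_z = 5.5; color = 'deepskyblue'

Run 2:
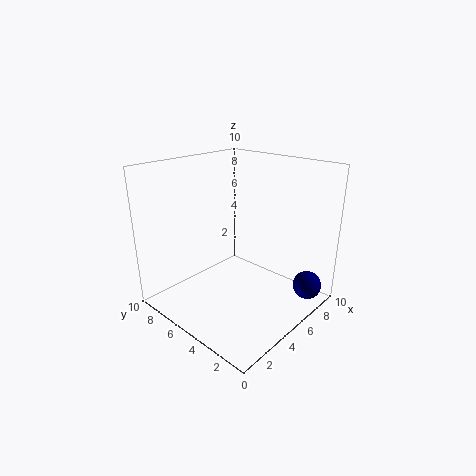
pos_x = 8; pos_y = 1; pos_z = 1.5; color = 'navy'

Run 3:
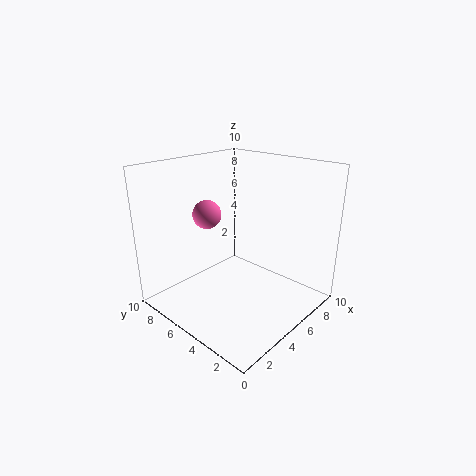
pos_x = 4; pos_y = 7; pos_z = 6.5; color = 'hotpink'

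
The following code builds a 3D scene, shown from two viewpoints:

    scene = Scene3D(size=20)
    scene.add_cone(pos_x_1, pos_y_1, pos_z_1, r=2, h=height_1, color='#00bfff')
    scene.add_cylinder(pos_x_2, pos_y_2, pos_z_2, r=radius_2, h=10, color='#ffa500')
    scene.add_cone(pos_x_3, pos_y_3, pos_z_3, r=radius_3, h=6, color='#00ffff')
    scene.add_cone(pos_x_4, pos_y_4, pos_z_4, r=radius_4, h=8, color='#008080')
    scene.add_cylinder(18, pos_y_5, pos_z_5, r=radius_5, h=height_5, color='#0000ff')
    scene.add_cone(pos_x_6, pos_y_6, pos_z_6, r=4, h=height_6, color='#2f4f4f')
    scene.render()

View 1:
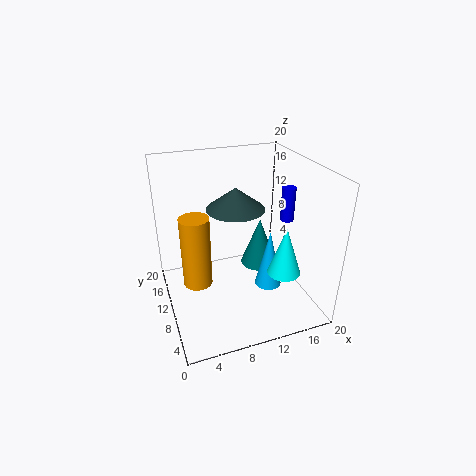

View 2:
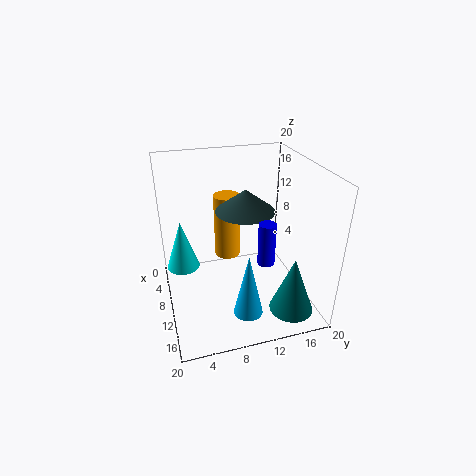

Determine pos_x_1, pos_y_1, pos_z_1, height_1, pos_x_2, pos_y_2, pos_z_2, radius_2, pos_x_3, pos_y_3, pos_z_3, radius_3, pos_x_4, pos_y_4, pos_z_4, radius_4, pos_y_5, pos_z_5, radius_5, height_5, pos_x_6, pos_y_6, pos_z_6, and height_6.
pos_x_1 = 15
pos_y_1 = 10
pos_z_1 = 1
height_1 = 9
pos_x_2 = 4
pos_y_2 = 10
pos_z_2 = 4
radius_2 = 2
pos_x_3 = 13
pos_y_3 = 2
pos_z_3 = 9
radius_3 = 2
pos_x_4 = 16
pos_y_4 = 16
pos_z_4 = 1
radius_4 = 3
pos_y_5 = 11
pos_z_5 = 11
radius_5 = 1
height_5 = 5
pos_x_6 = 10
pos_y_6 = 11
pos_z_6 = 14
height_6 = 3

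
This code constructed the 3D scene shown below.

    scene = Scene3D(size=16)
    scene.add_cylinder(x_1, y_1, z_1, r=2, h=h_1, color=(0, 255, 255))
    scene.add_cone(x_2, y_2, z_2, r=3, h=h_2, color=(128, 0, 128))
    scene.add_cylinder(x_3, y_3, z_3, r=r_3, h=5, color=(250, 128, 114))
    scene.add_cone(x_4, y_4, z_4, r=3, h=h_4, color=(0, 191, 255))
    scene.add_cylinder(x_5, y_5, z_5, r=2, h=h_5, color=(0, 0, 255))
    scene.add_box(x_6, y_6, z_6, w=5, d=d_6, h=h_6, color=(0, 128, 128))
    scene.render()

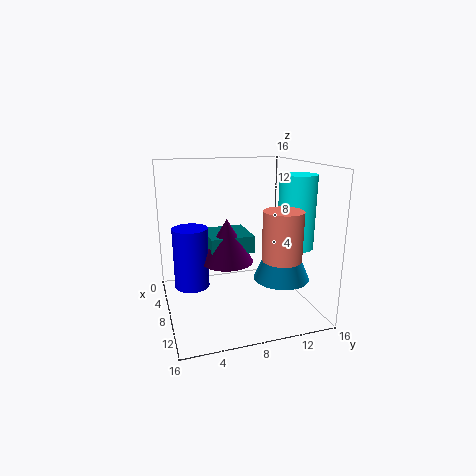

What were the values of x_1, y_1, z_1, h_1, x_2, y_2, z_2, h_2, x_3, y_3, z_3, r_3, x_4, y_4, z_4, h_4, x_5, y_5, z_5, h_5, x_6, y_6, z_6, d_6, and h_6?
x_1 = 10
y_1 = 14
z_1 = 7
h_1 = 8
x_2 = 7
y_2 = 7
z_2 = 5
h_2 = 5
x_3 = 13
y_3 = 11
z_3 = 7
r_3 = 2
x_4 = 11
y_4 = 12
z_4 = 4
h_4 = 7
x_5 = 6
y_5 = 3
z_5 = 2
h_5 = 7
x_6 = 3
y_6 = 5
z_6 = 6
d_6 = 5
h_6 = 2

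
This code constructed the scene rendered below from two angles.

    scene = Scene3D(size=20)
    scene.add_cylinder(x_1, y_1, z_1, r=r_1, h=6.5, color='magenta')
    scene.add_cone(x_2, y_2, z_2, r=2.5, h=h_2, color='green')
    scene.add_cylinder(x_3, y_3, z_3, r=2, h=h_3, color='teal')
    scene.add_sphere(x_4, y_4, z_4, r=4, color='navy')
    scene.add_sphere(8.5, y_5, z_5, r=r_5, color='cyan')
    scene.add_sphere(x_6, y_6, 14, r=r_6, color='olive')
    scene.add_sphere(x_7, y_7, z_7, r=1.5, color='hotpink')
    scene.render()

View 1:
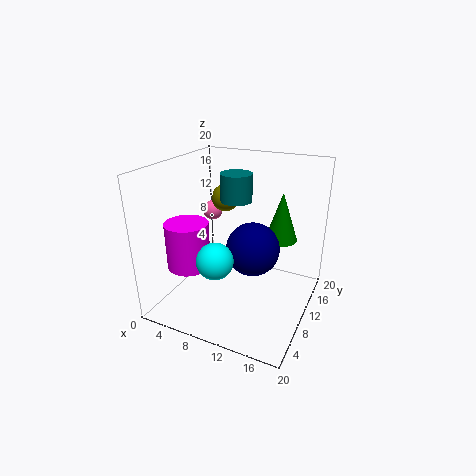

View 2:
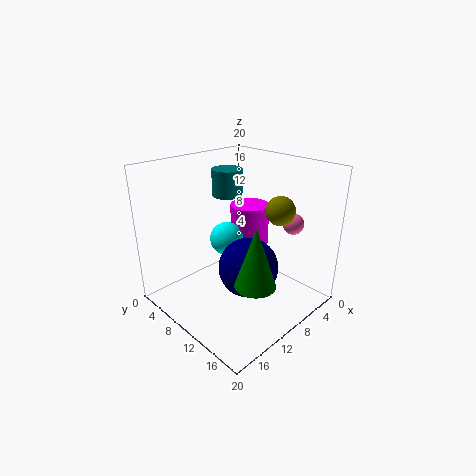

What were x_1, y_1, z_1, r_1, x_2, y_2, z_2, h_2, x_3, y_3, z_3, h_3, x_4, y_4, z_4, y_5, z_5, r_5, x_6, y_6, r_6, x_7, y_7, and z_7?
x_1 = 4; y_1 = 6.5; z_1 = 6; r_1 = 3; x_2 = 14; y_2 = 17; z_2 = 7.5; h_2 = 7.5; x_3 = 10.5; y_3 = 8.5; z_3 = 16; h_3 = 3.5; x_4 = 11; y_4 = 13; z_4 = 7; y_5 = 6; z_5 = 8; r_5 = 2.5; x_6 = 6; y_6 = 14; r_6 = 2; x_7 = 3.5; y_7 = 14.5; z_7 = 11.5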